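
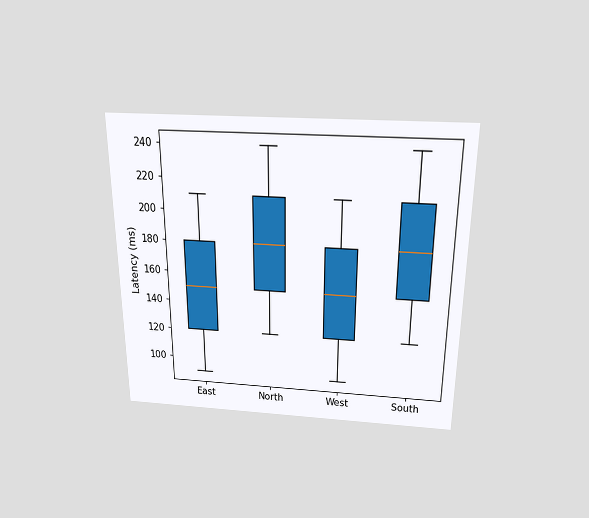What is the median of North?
180ms

The chart is viewed slightly from above. The median line in the North box sits at 180ms.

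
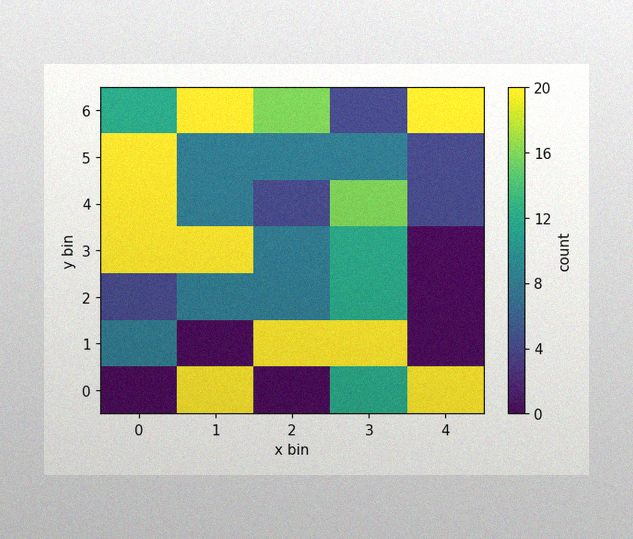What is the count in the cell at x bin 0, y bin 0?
The image has some photo noise and uneven lighting. Matching the cell (0, 0) against the colorbar gives 0.

0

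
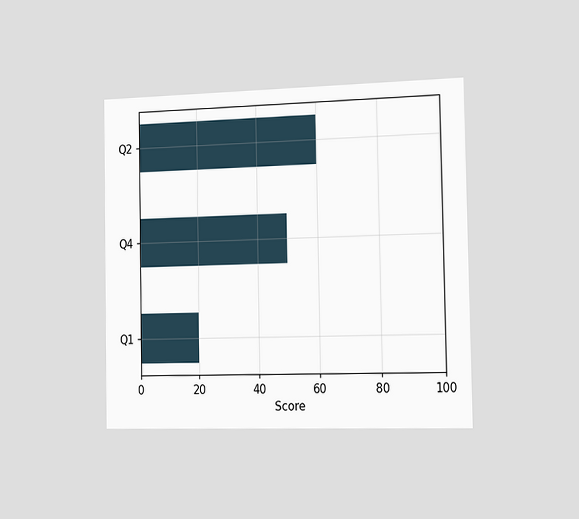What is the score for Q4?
The chart is viewed slightly from the right. Reading along the chart's x-axis, the Q4 bar reaches 50.

50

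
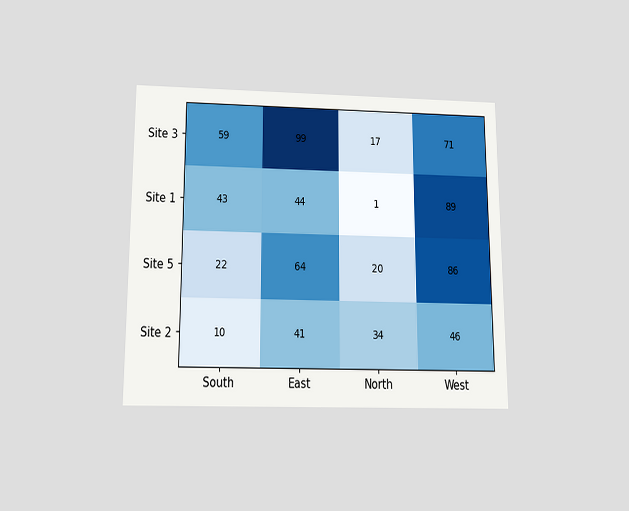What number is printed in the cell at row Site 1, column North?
1

The chart is viewed slightly from below. The (Site 1, North) cell reads 1.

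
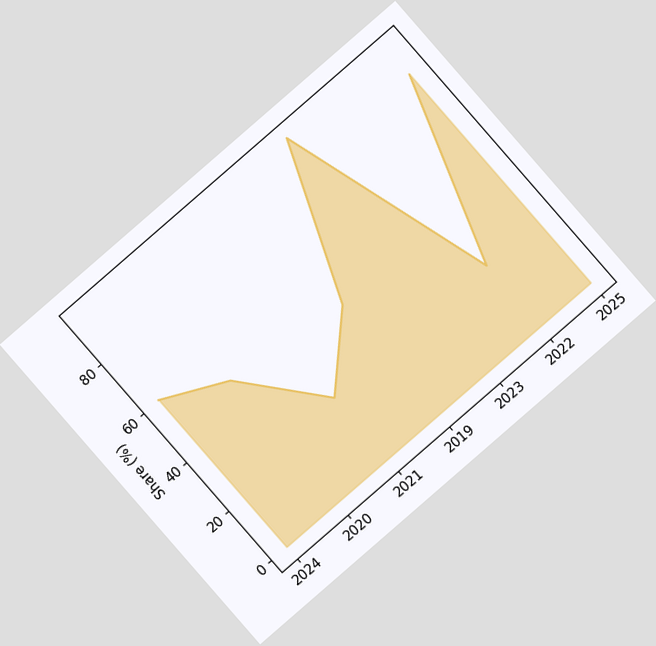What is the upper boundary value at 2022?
25%

The chart is tilted about 41° counter-clockwise. At 2022 the upper boundary is at 25%.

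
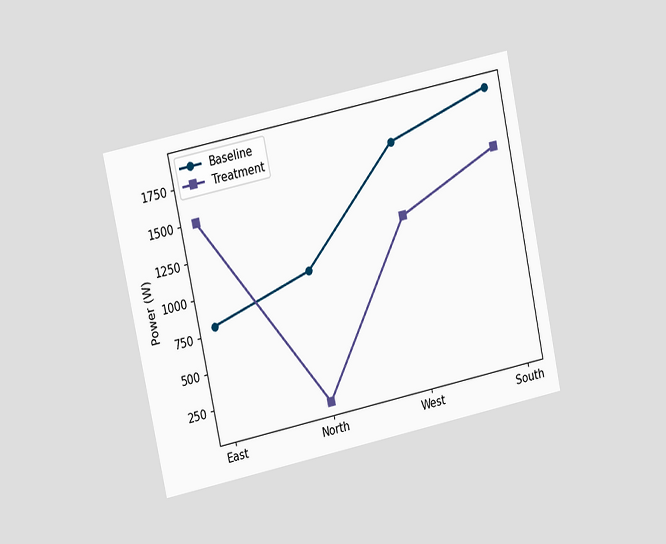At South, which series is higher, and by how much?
The chart is tilted about 12° counter-clockwise and viewed at a slight angle. At South, Baseline sits above the other line by 400W.

Baseline, by 400W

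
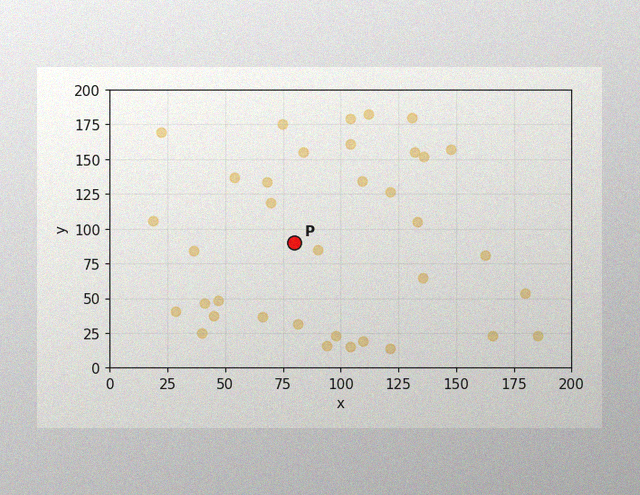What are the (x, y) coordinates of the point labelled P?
The image has some photo noise and uneven lighting. Following the gridlines from P to each axis, P sits at (80, 90).

(80, 90)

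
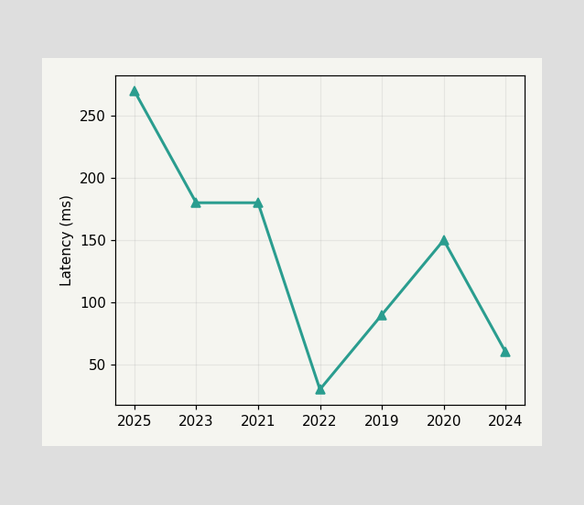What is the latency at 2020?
150ms

At 2020, the line is at 150ms.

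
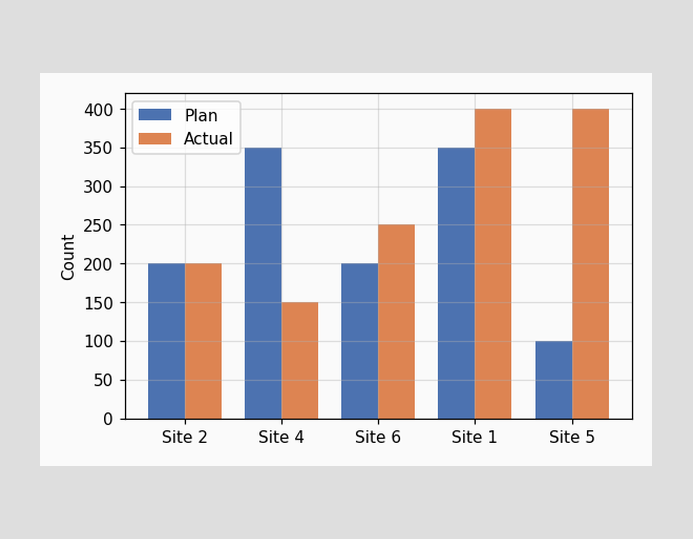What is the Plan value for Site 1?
The Plan bar at Site 1 reaches 350 on the y-axis.

350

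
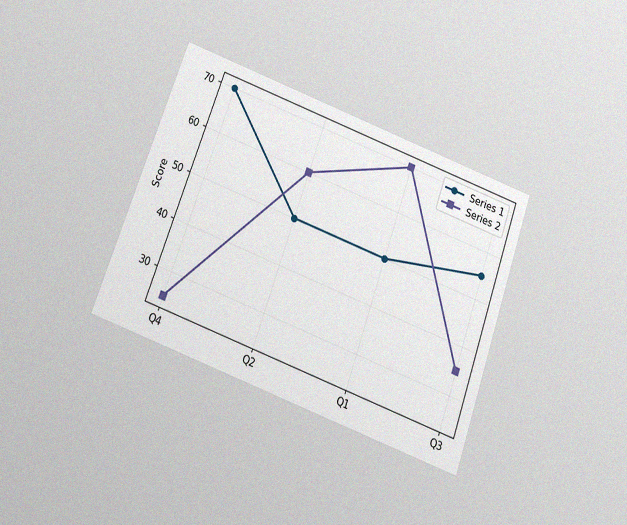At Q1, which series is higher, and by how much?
The chart is tilted about 20° clockwise and viewed slightly from below, with some photo noise. At Q1, Series 2 sits above the other line by 20.

Series 2, by 20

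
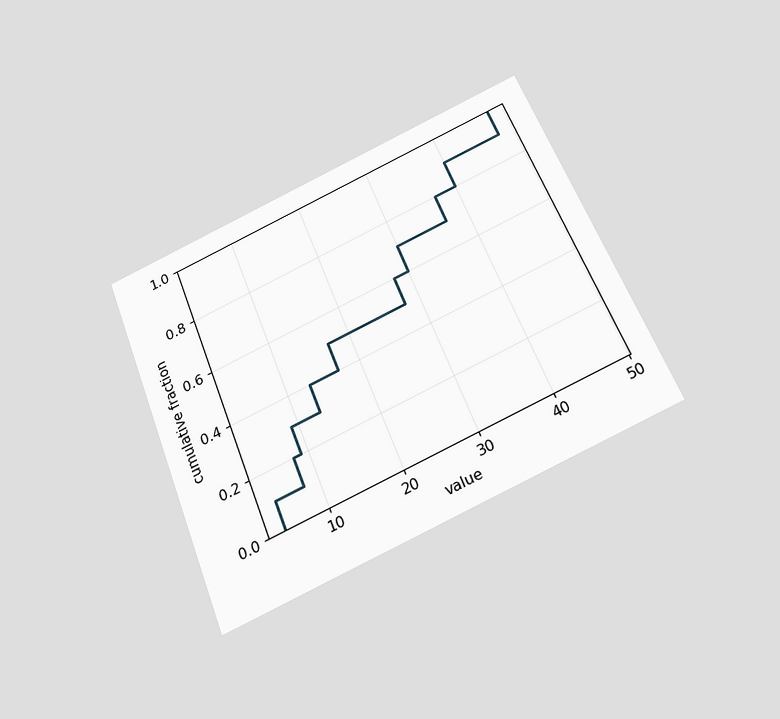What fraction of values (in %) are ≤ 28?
60%

The chart is tilted about 22° counter-clockwise and viewed slightly from below. At x=28 the ECDF step is at 60%.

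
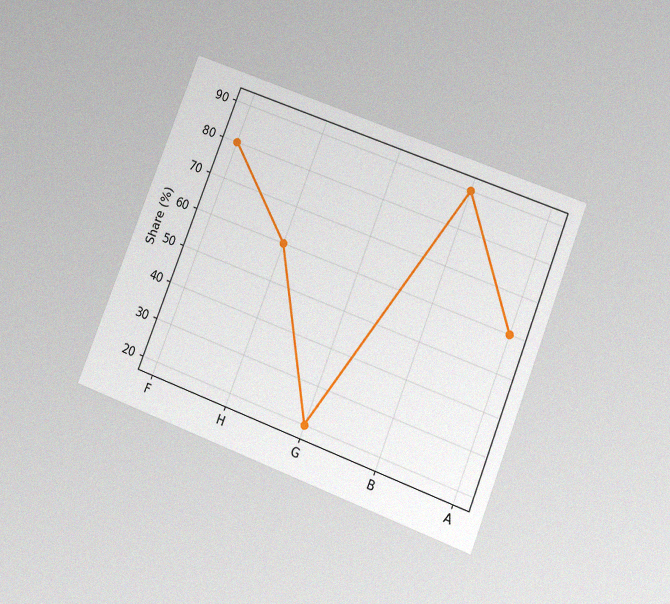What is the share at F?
The chart is tilted about 21° clockwise and viewed at a slight angle, with some photo noise. At F, the line is at 80%.

80%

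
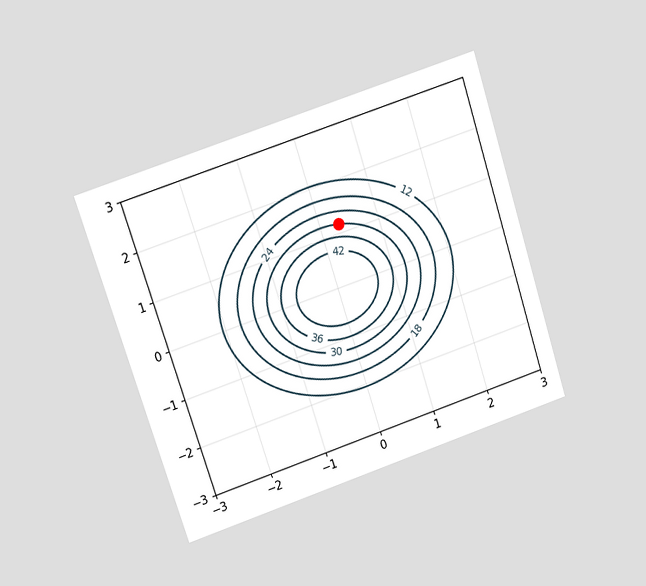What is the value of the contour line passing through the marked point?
The chart is tilted about 18° counter-clockwise and viewed at a slight angle. The marked point sits on the contour labelled 30.

30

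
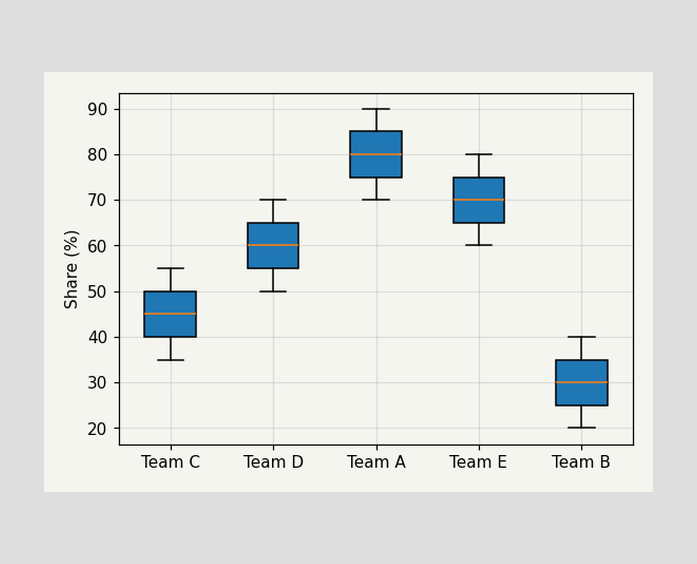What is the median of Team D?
The median line in the Team D box sits at 60%.

60%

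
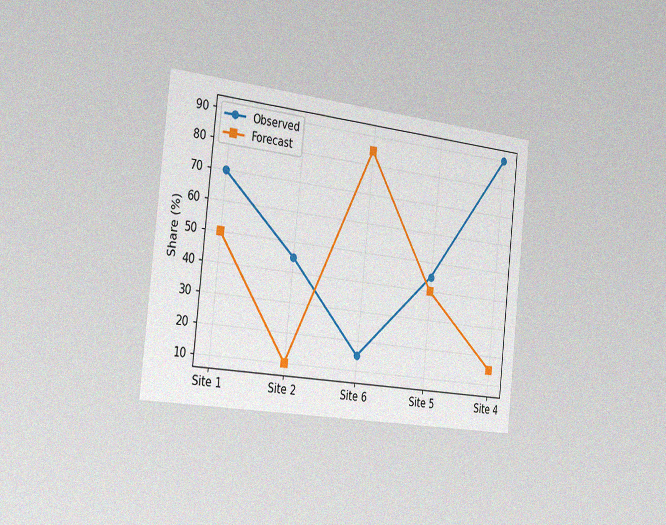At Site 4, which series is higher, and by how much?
Observed, by 75%

The chart is tilted about 6° clockwise and viewed slightly from the left, with some photo noise. At Site 4, Observed sits above the other line by 75%.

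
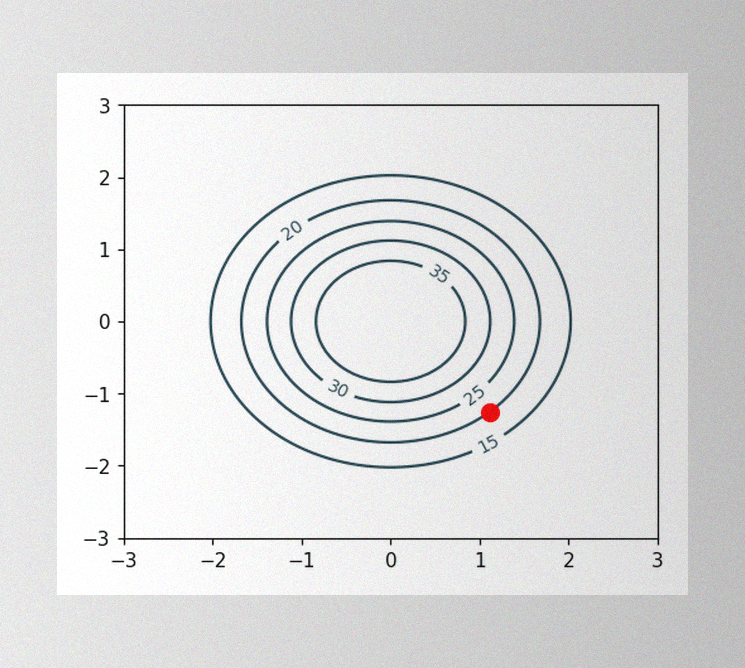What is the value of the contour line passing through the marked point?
20

The image has some photo noise and uneven lighting. The marked point sits on the contour labelled 20.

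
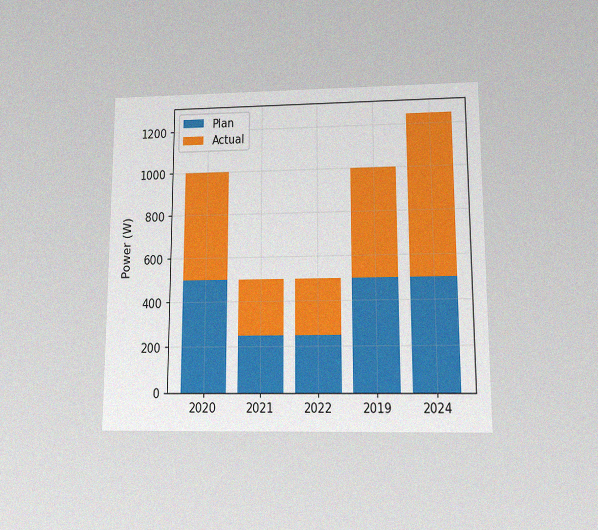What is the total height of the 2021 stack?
The chart is viewed slightly from below, with some photo noise. The 2021 stack's top reaches 500W on the y-axis.

500W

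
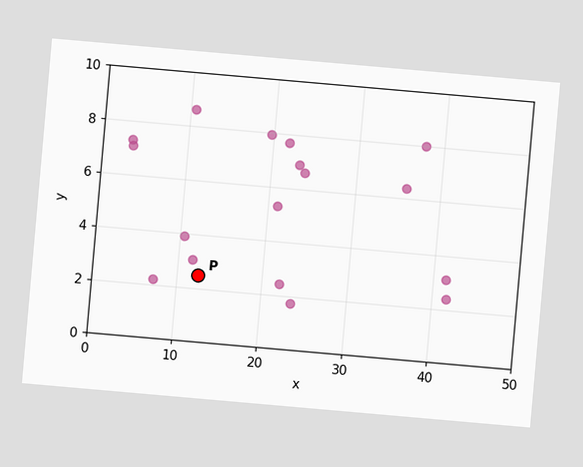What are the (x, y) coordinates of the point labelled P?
The chart is tilted about 5° clockwise. Following the gridlines from P to each axis, P sits at (12.5, 2.5).

(12.5, 2.5)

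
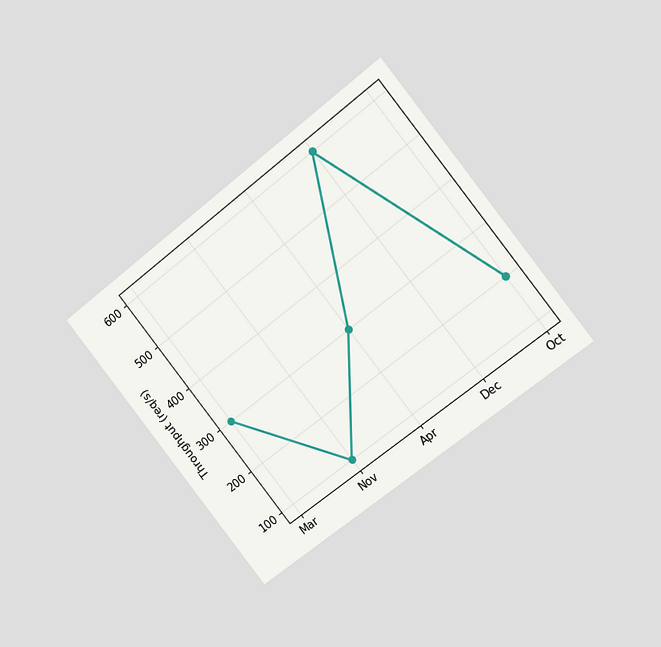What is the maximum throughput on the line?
600req/s

The chart is tilted about 38° counter-clockwise and viewed slightly from the right. The highest point is at Dec, and reading across to the y-axis gives 600req/s.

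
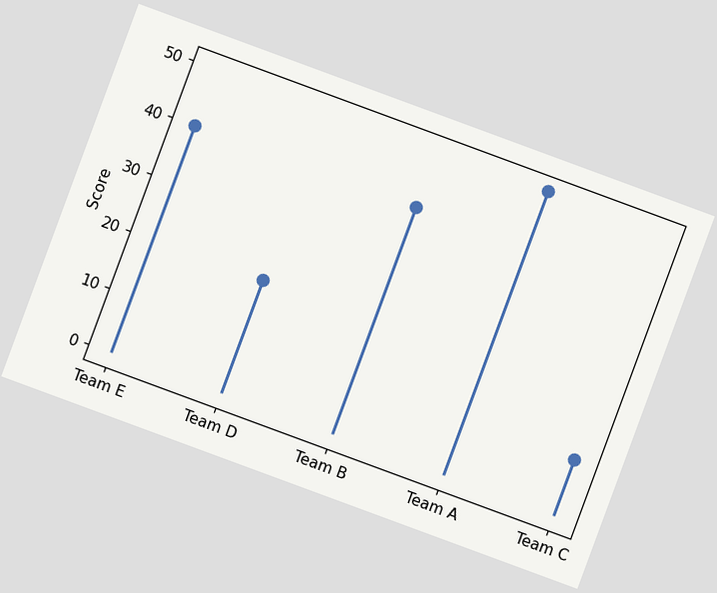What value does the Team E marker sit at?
40

The chart is tilted about 20° clockwise. The Team E marker sits at 40.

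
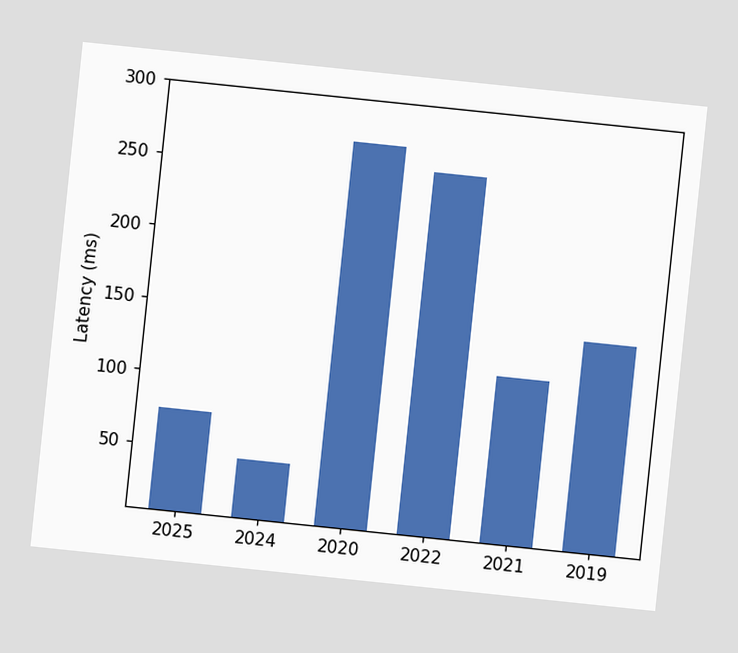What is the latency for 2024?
45ms

The chart is tilted about 6° clockwise. Reading along the chart's y-axis, the 2024 bar reaches 45ms.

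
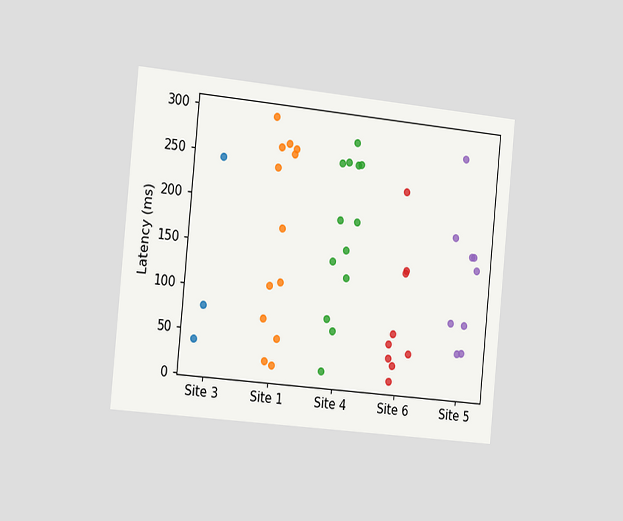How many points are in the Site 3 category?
The chart is tilted about 6° clockwise and viewed slightly from the left. Counting the markers in the Site 3 column gives 3.

3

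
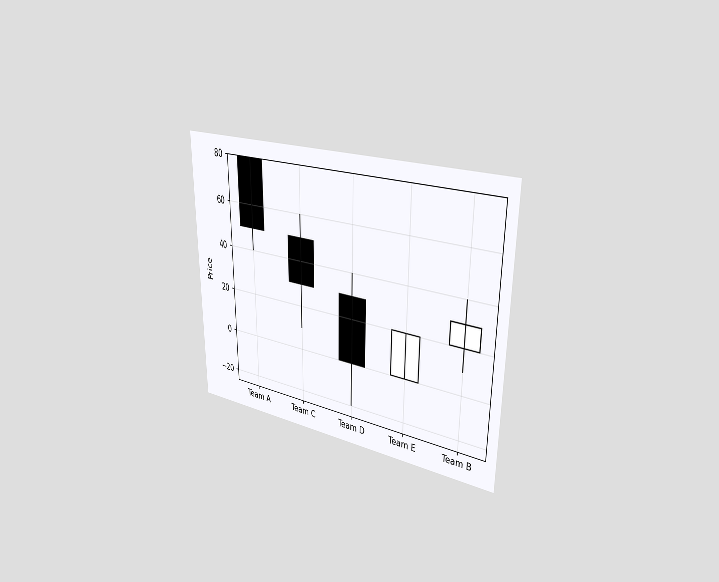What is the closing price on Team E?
The chart is viewed slightly from the right. The Team E candle closes at 20.

20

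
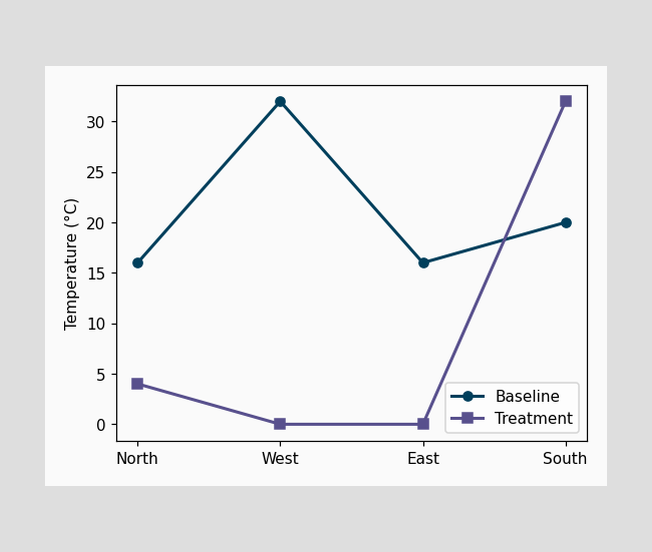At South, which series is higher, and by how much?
Treatment, by 12°C

At South, Treatment sits above the other line by 12°C.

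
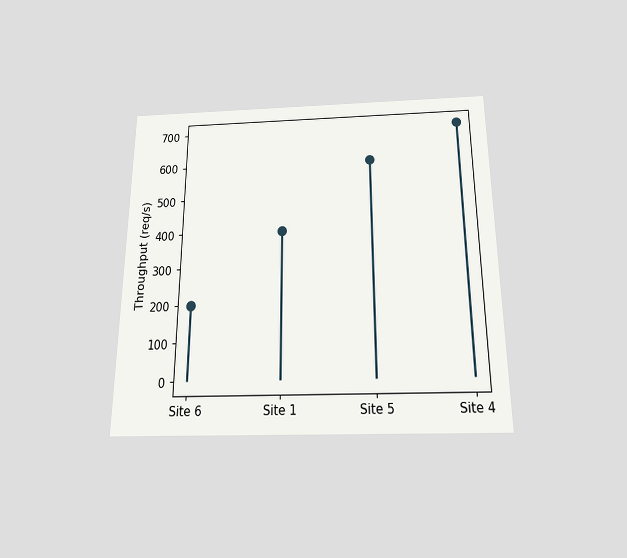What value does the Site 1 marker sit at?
400req/s

The chart is viewed slightly from below. The Site 1 marker sits at 400req/s.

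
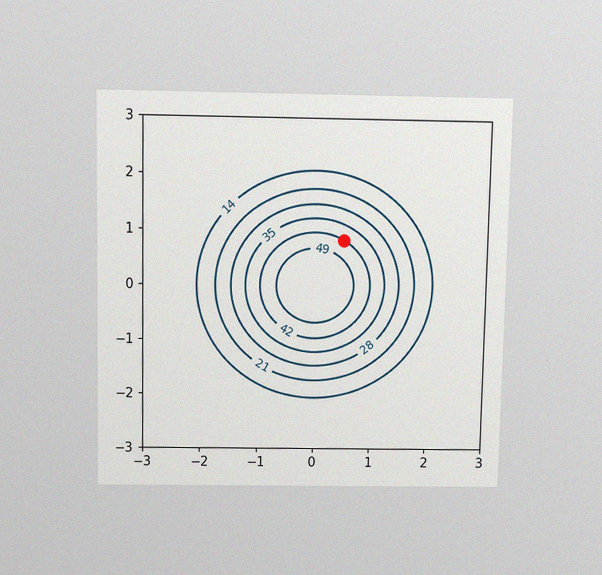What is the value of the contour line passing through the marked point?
The chart is viewed slightly from above, with some photo noise. The marked point sits on the contour labelled 42.

42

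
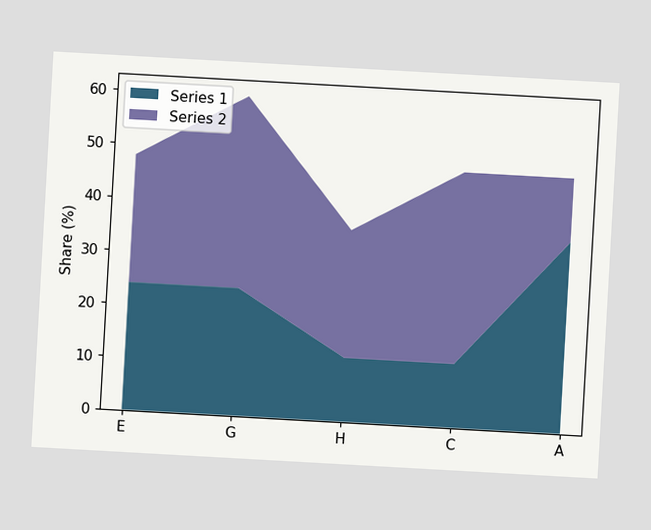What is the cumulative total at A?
48%

The chart is tilted about 3° clockwise. The stacked total at A reaches 48%.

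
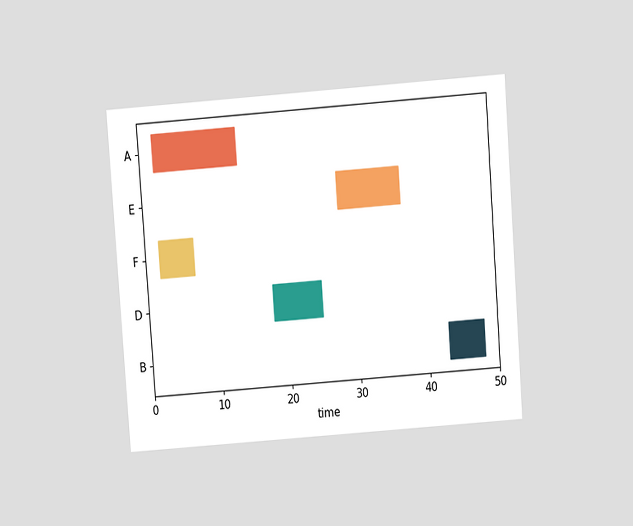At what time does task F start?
The chart is tilted about 4° counter-clockwise and viewed slightly from above. The F bar begins at t=2.

2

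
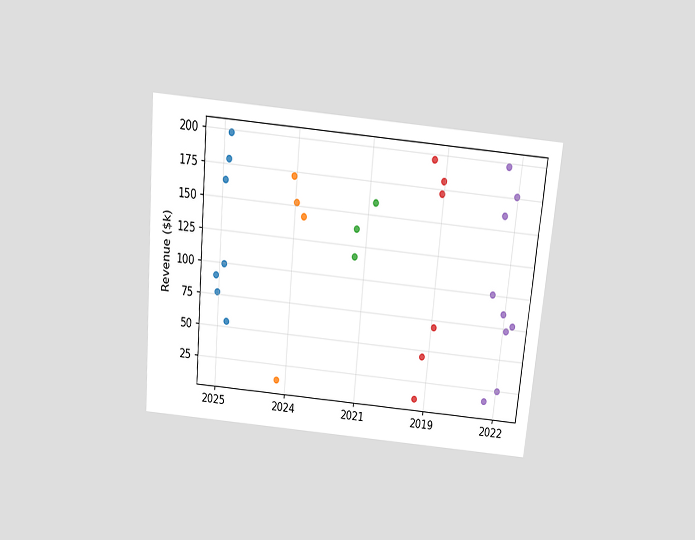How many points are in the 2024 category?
4

The chart is tilted about 5° clockwise and viewed slightly from above. Counting the markers in the 2024 column gives 4.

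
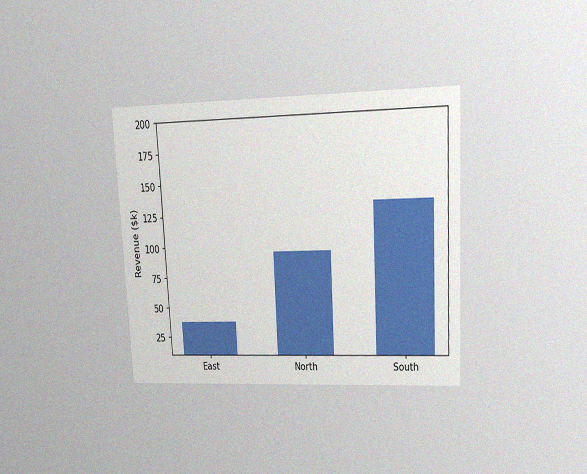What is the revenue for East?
The chart is tilted about 3° counter-clockwise and viewed at a slight angle, with some photo noise. Reading along the chart's y-axis, the East bar reaches $38k.

$38k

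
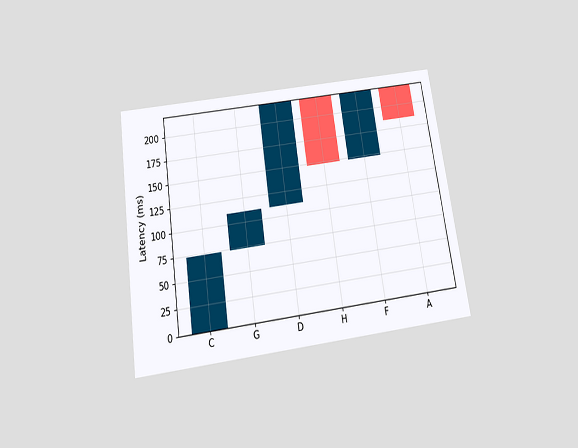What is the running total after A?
185ms

The chart is tilted about 8° counter-clockwise and viewed slightly from below. After A the running total reaches 185ms.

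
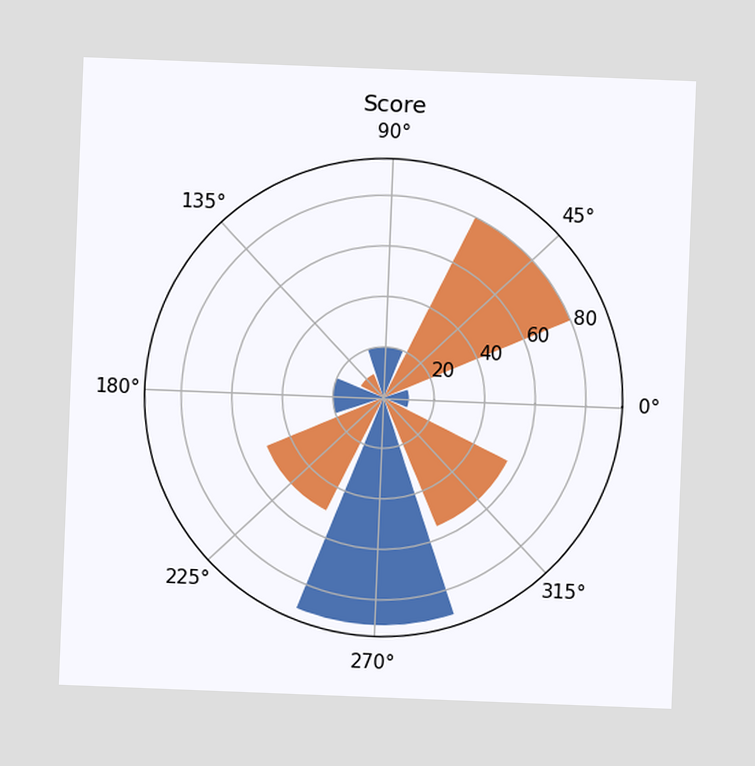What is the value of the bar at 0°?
10

The chart is tilted about 2° clockwise. The bar at 0° reaches 10 on the radial axis.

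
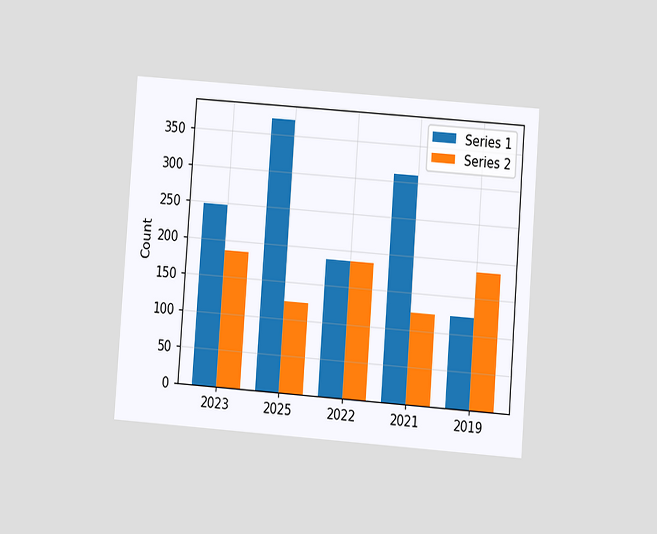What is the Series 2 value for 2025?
The chart is tilted about 4° clockwise and viewed at a slight angle. The Series 2 bar at 2025 reaches 124 on the y-axis.

124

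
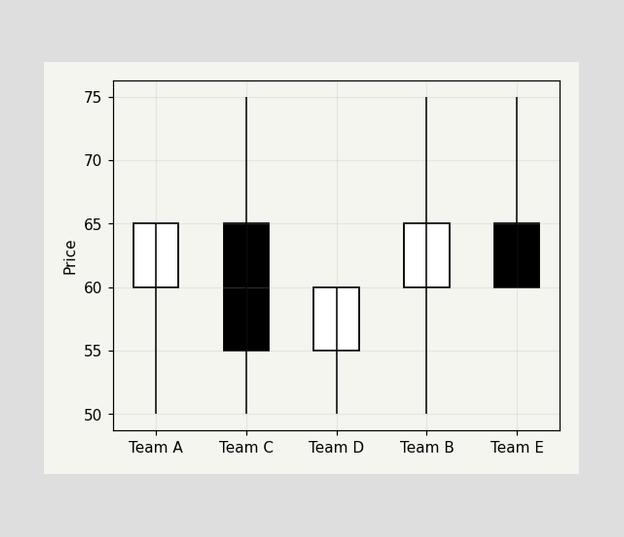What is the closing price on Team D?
60

The Team D candle closes at 60.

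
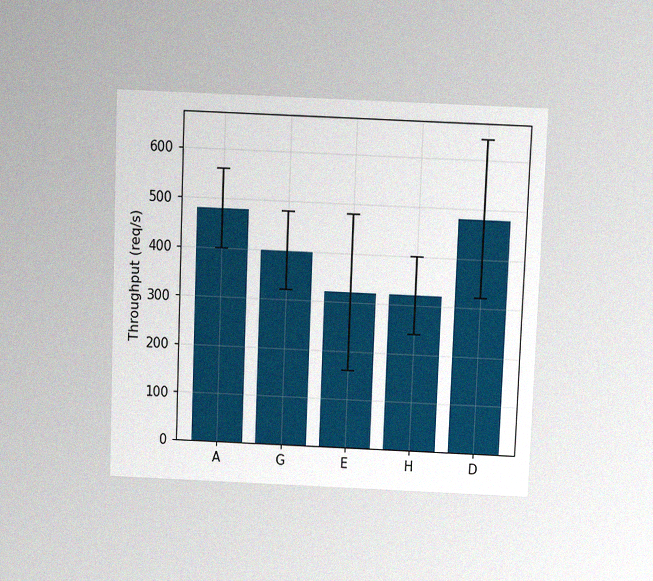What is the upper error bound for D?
640req/s

The chart is tilted about 2° clockwise and viewed slightly from above, with some photo noise. The D bar's upper whisker reaches 640req/s.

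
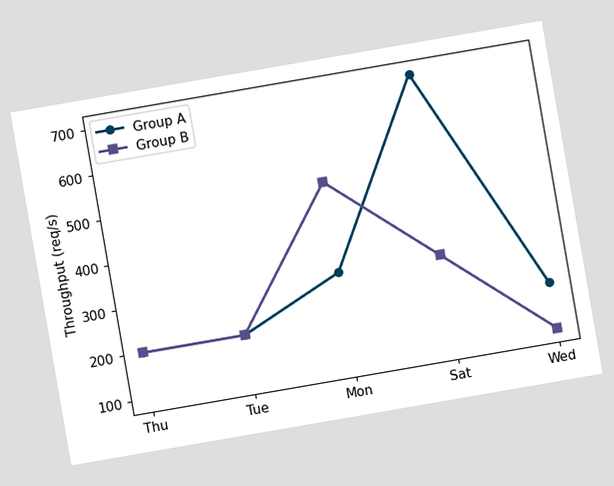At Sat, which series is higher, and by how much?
The chart is tilted about 10° counter-clockwise. At Sat, Group A sits above the other line by 400req/s.

Group A, by 400req/s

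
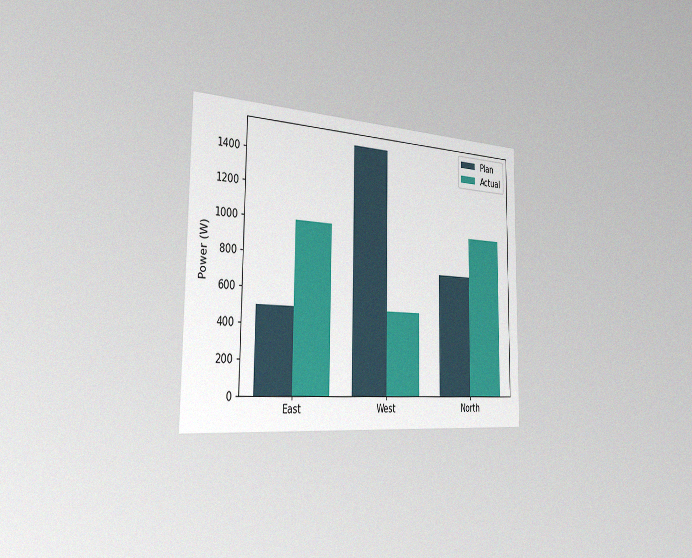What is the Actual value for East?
The chart is viewed slightly from the left, with some photo noise. The Actual bar at East reaches 1000W on the y-axis.

1000W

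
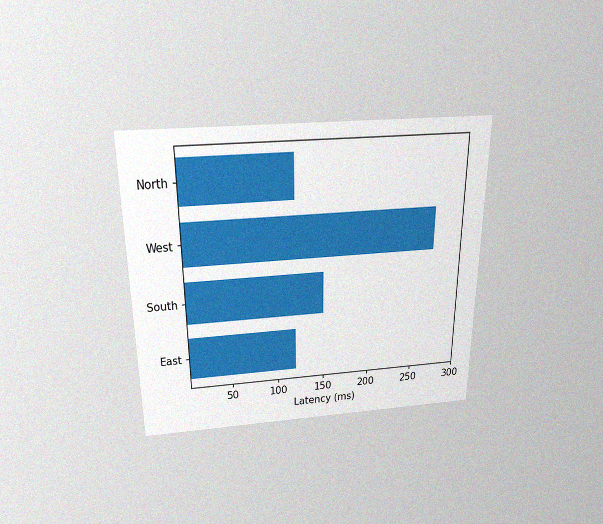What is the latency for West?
The chart is viewed slightly from above, with some photo noise. Reading along the chart's x-axis, the West bar reaches 270ms.

270ms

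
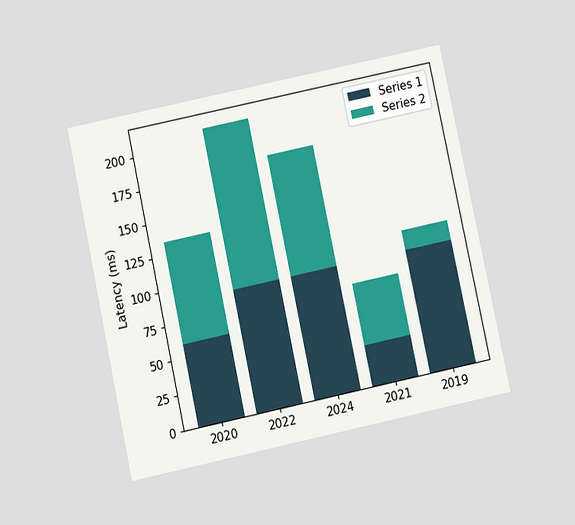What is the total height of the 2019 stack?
105ms

The chart is tilted about 12° counter-clockwise and viewed slightly from below. The 2019 stack's top reaches 105ms on the y-axis.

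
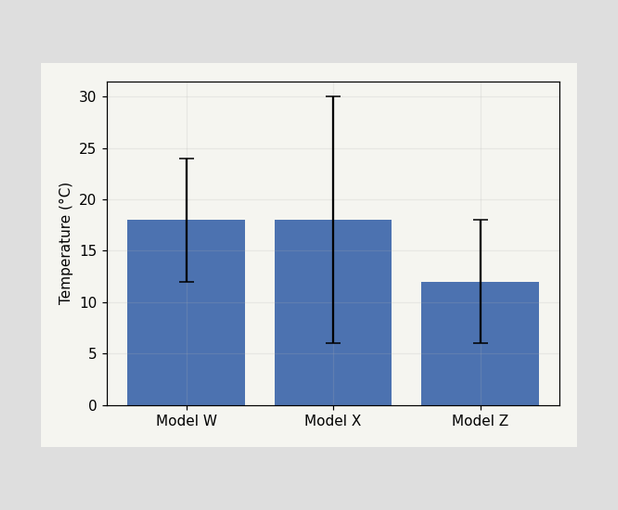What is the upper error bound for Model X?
30°C

The Model X bar's upper whisker reaches 30°C.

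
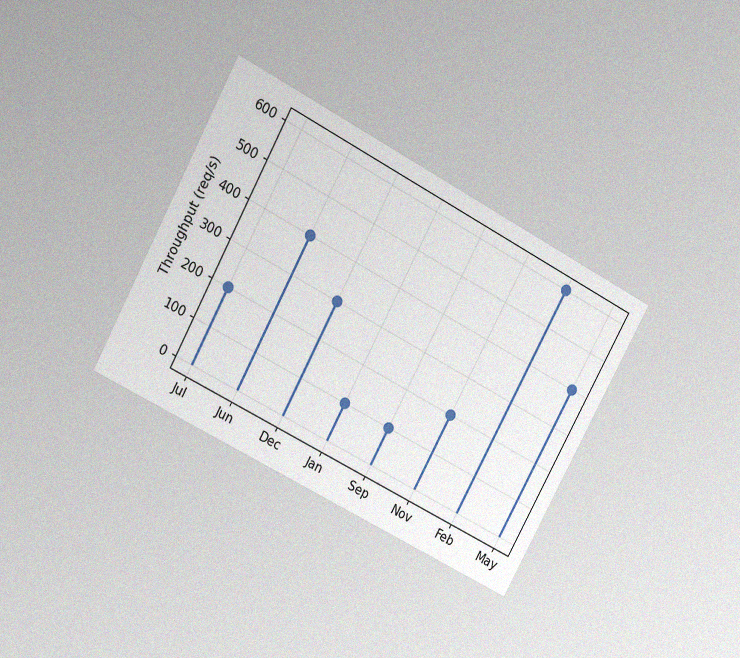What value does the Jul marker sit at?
200req/s

The chart is tilted about 28° clockwise and viewed slightly from above, with some photo noise. The Jul marker sits at 200req/s.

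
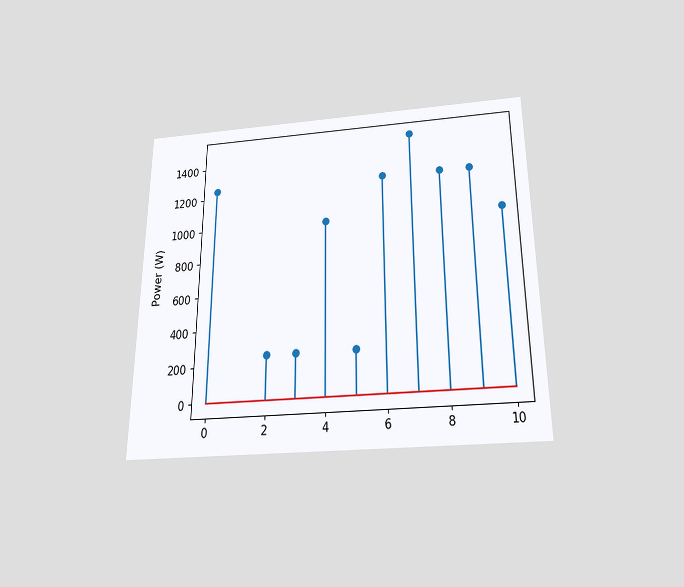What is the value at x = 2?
The chart is viewed slightly from below. The stem at x=2 reaches 250W.

250W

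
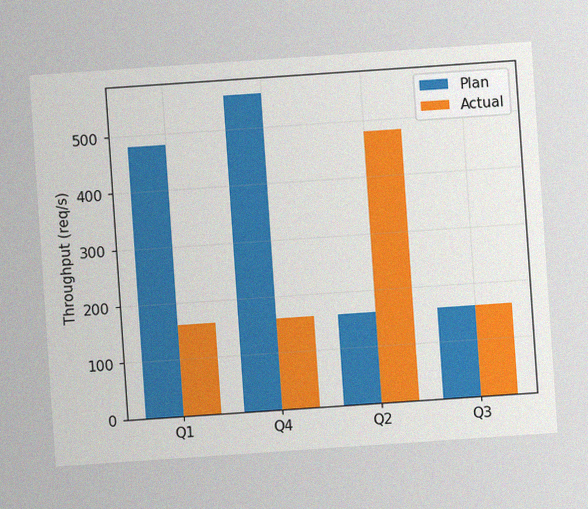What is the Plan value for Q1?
The chart is tilted about 4° counter-clockwise, with some photo noise. The Plan bar at Q1 reaches 480req/s on the y-axis.

480req/s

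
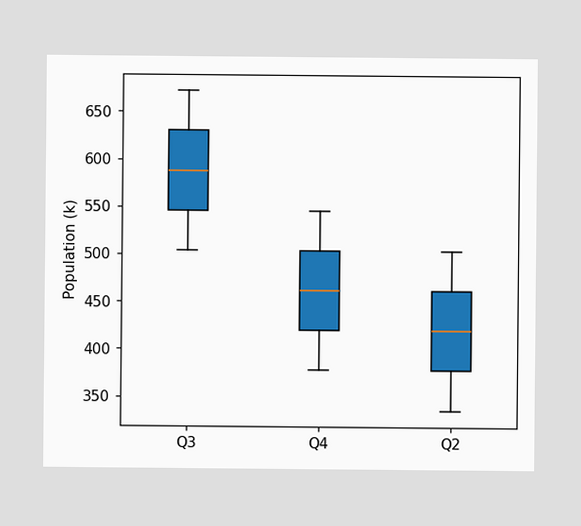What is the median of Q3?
The median line in the Q3 box sits at 588k.

588k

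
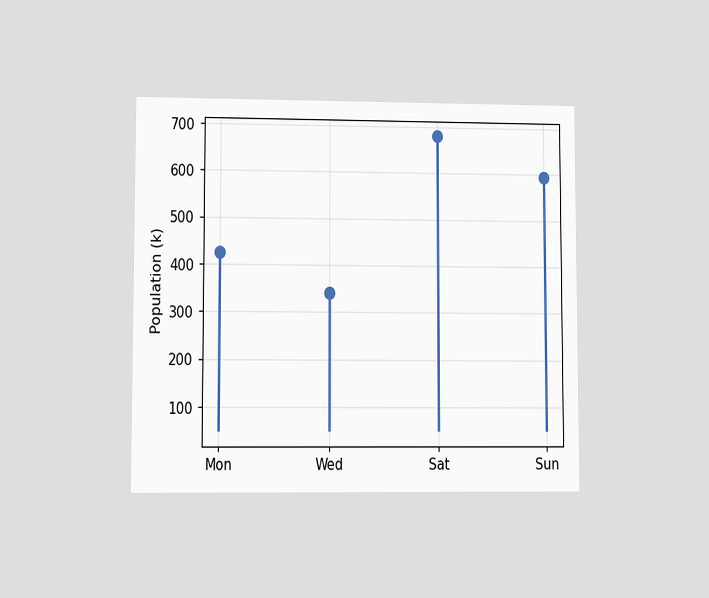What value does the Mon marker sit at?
425k

The chart is viewed at a slight angle. The Mon marker sits at 425k.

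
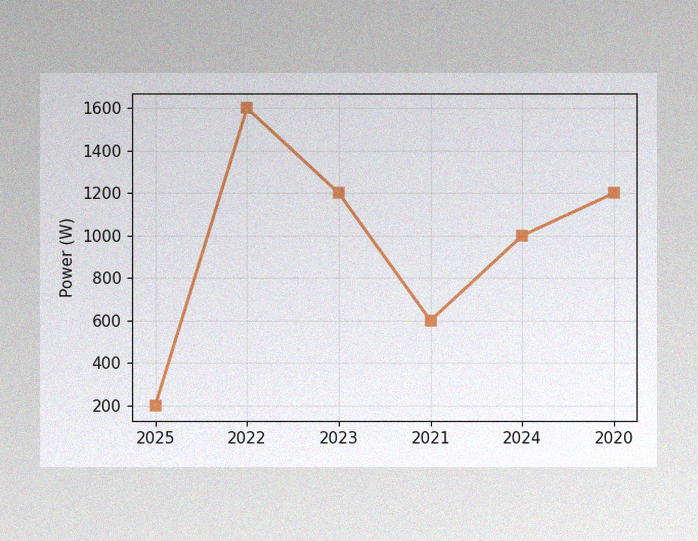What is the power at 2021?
600W

The image has some photo noise and uneven lighting. At 2021, the line is at 600W.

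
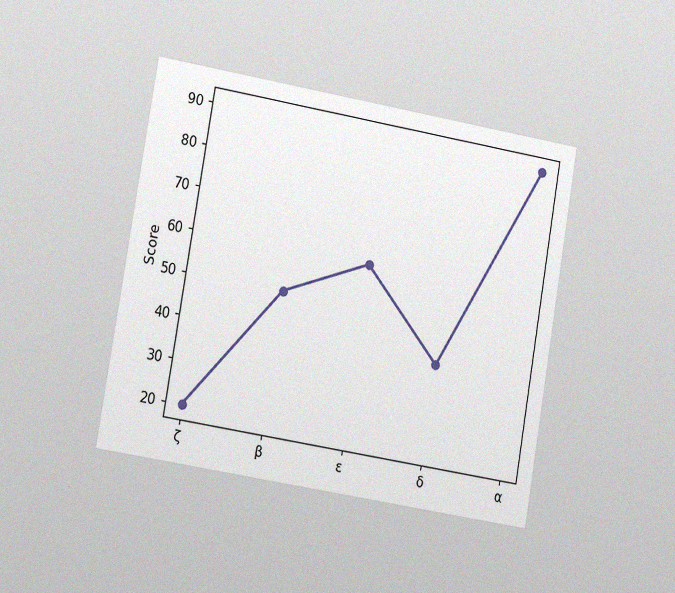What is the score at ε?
The chart is tilted about 10° clockwise and viewed slightly from the left, with some photo noise. At ε, the line is at 60.

60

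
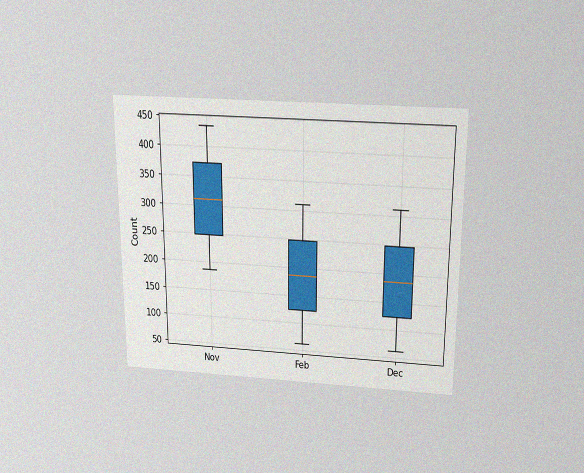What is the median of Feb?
186

The chart is viewed slightly from above, with some photo noise. The median line in the Feb box sits at 186.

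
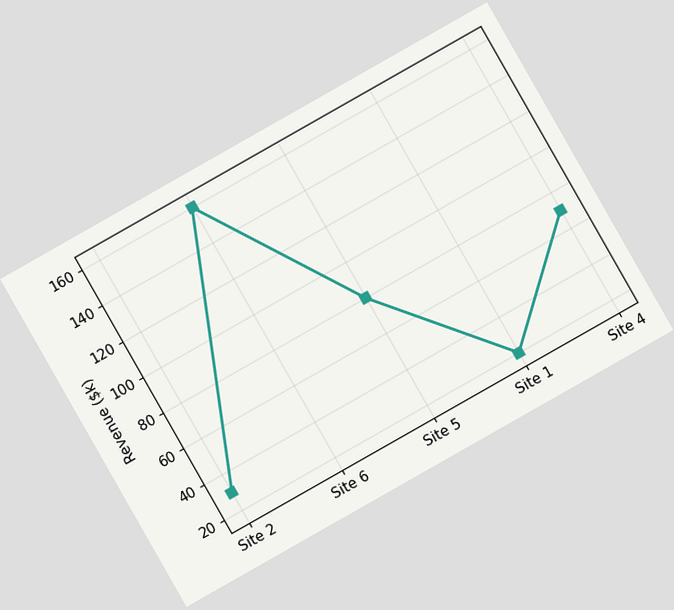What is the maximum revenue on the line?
The chart is tilted about 30° counter-clockwise. The highest point is at Site 6, and reading across to the y-axis gives $160k.

$160k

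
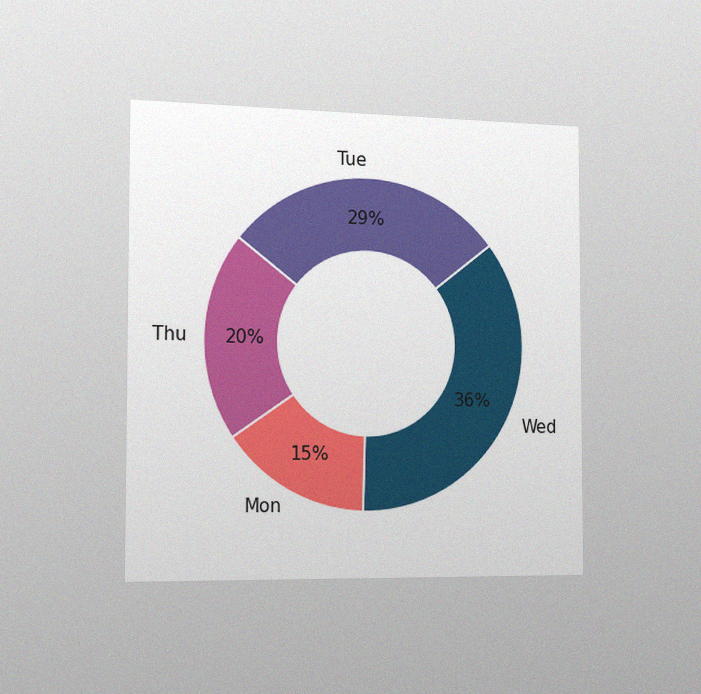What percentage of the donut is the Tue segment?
The chart is viewed slightly from the left, with some photo noise. The Tue segment takes up 29% of the ring.

29%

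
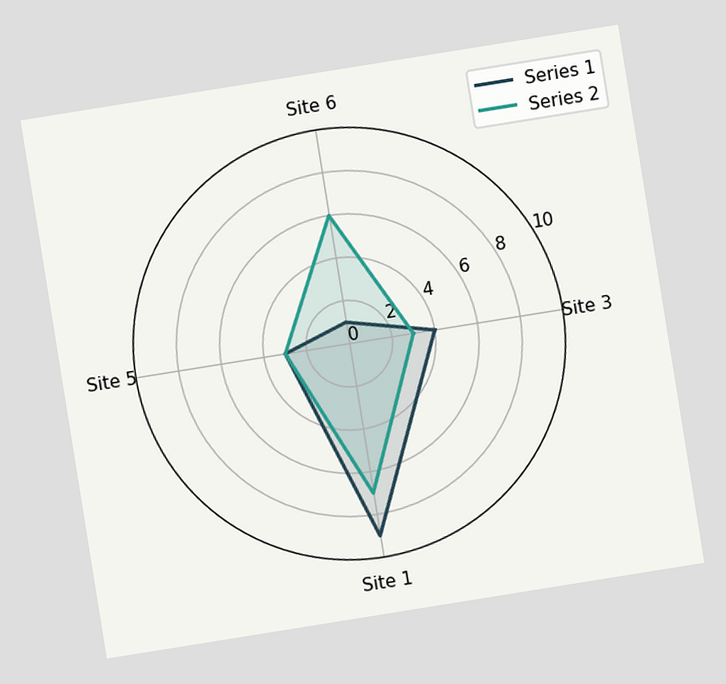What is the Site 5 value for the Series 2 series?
The chart is tilted about 9° counter-clockwise. On the Site 5 axis, Series 2 reaches 3.

3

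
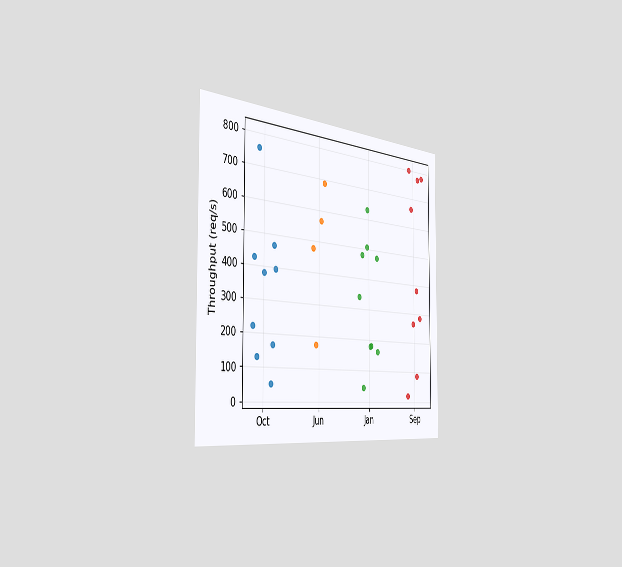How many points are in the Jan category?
9

The chart is viewed slightly from the left. Counting the markers in the Jan column gives 9.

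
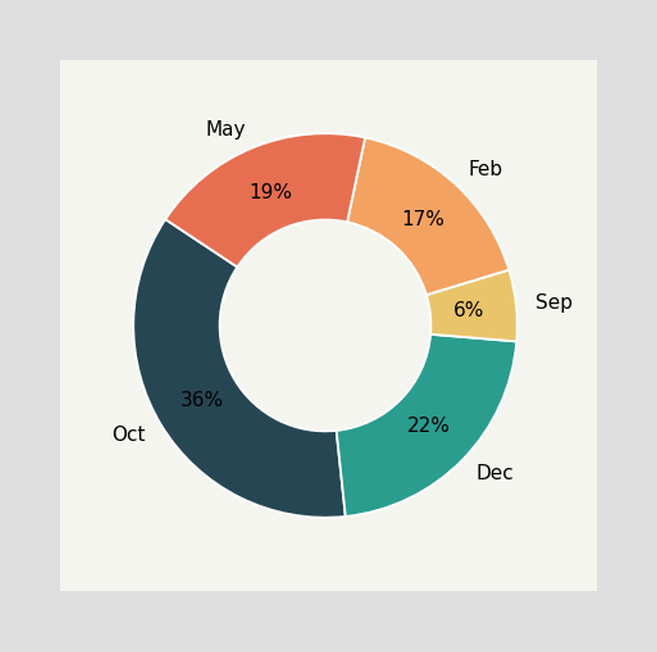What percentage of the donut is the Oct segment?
The Oct segment takes up 36% of the ring.

36%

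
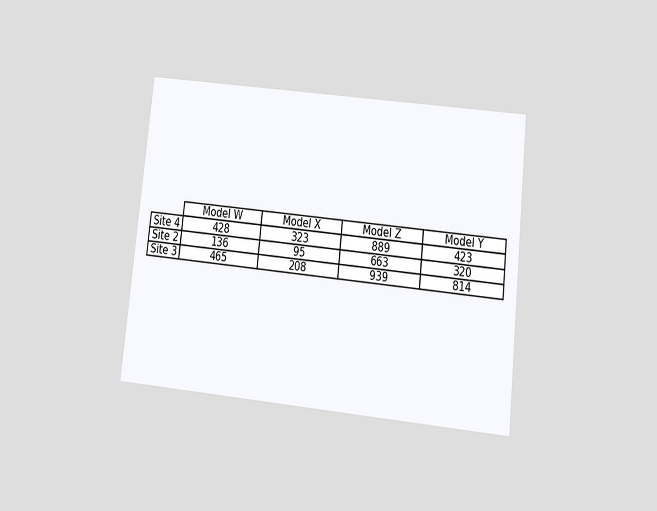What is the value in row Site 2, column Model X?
The chart is tilted about 6° clockwise and viewed slightly from below. The (Site 2, Model X) cell reads 95.

95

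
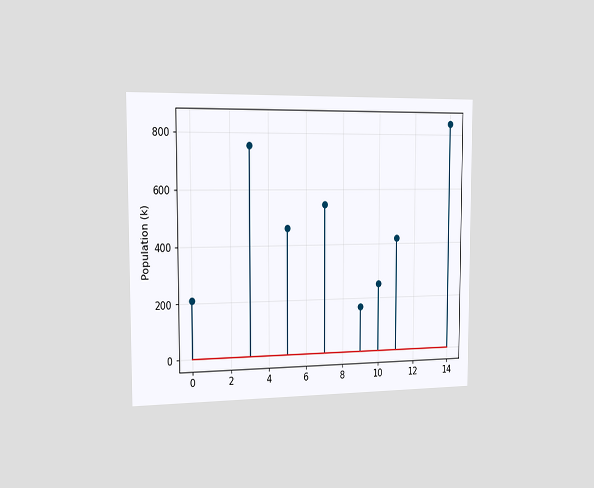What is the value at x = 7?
The chart is viewed slightly from the left. The stem at x=7 reaches 546k.

546k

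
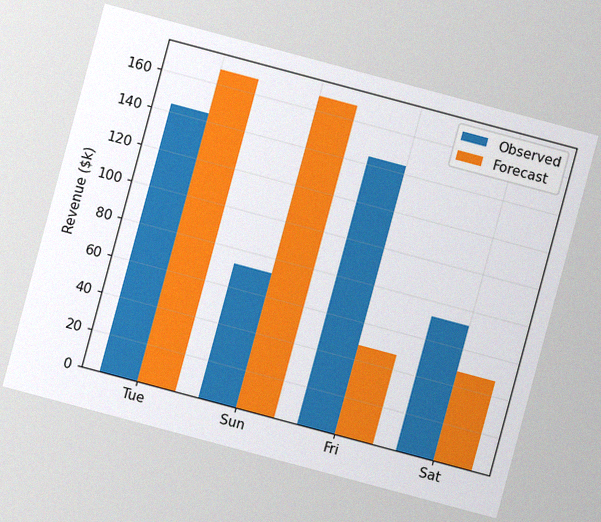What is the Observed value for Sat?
$72k

The chart is tilted about 15° clockwise, with some photo noise. The Observed bar at Sat reaches $72k on the y-axis.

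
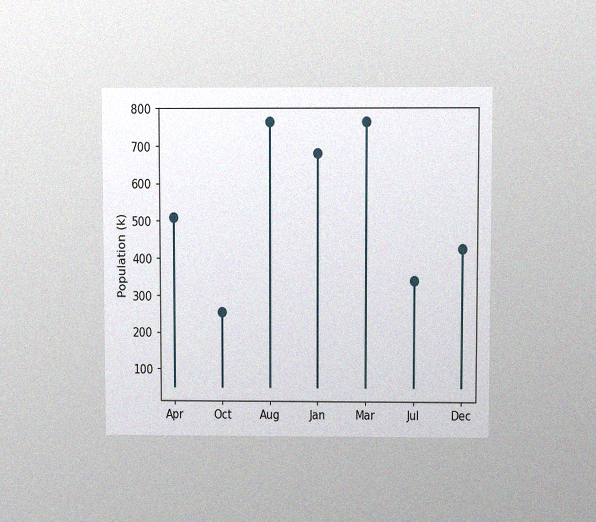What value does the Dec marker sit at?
The chart is viewed at a slight angle, with some photo noise. The Dec marker sits at 425k.

425k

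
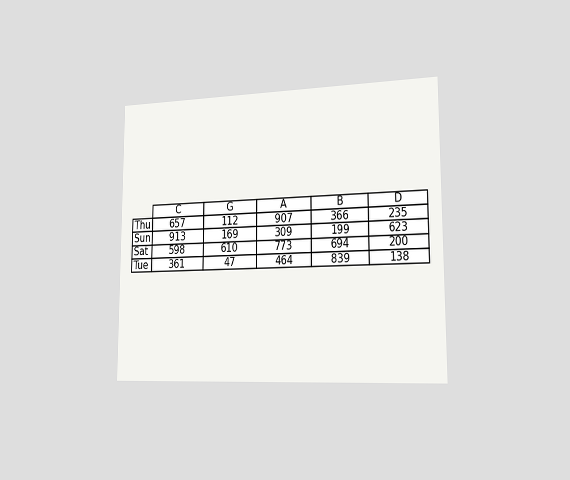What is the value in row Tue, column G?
47

The chart is viewed slightly from the right. The (Tue, G) cell reads 47.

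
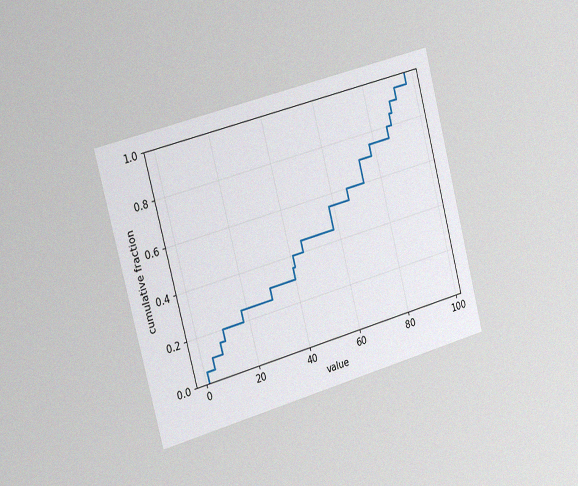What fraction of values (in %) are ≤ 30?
The chart is tilted about 15° counter-clockwise and viewed slightly from the left, with some photo noise. At x=30 the ECDF step is at 30%.

30%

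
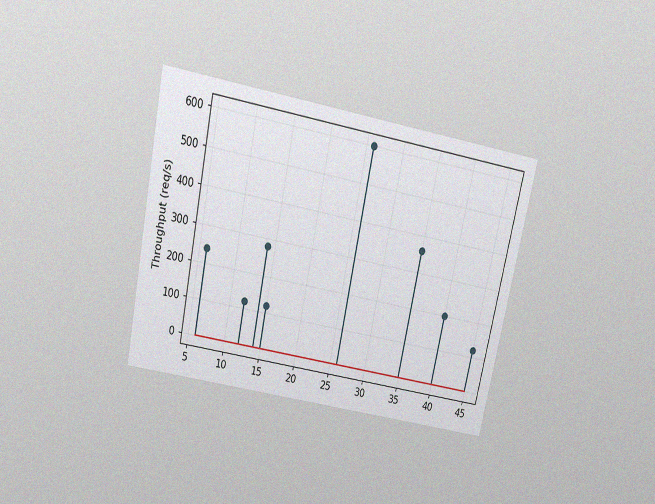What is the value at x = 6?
The chart is tilted about 12° clockwise and viewed slightly from above, with some photo noise. The stem at x=6 reaches 240req/s.

240req/s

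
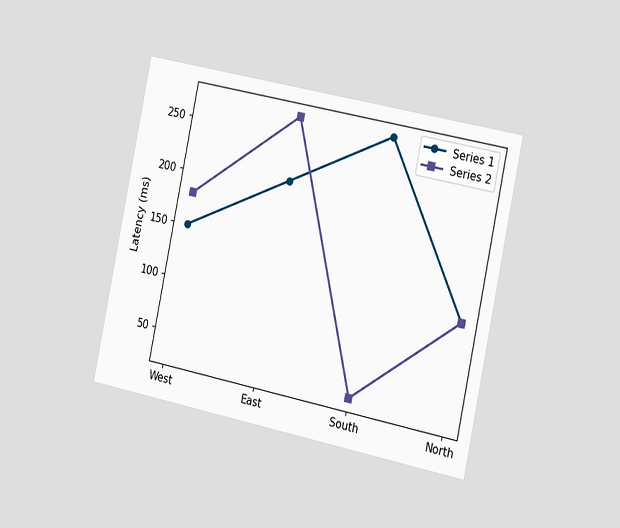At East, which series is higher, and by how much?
Series 2, by 60ms

The chart is tilted about 12° clockwise and viewed slightly from the right. At East, Series 2 sits above the other line by 60ms.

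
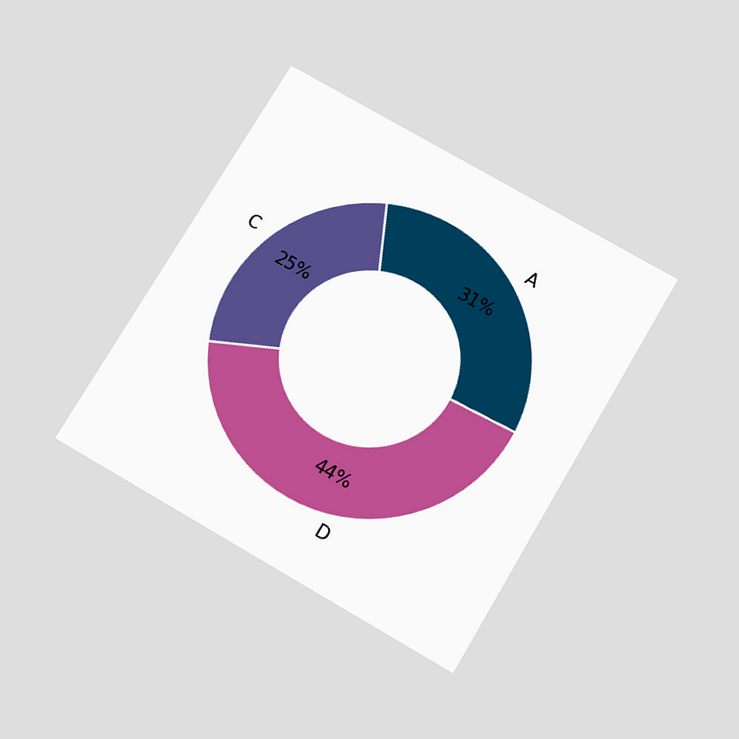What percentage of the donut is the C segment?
25%

The chart is tilted about 30° clockwise and viewed slightly from below. The C segment takes up 25% of the ring.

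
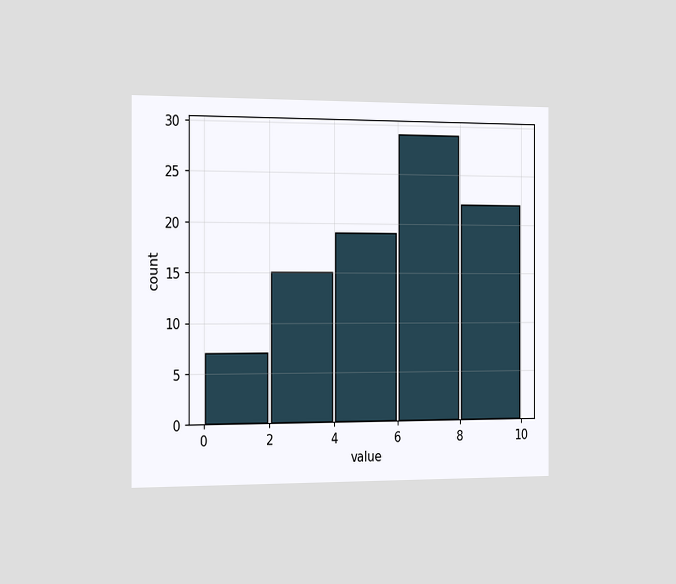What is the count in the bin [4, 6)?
The chart is viewed slightly from the left. The [4, 6) bin has height 19.

19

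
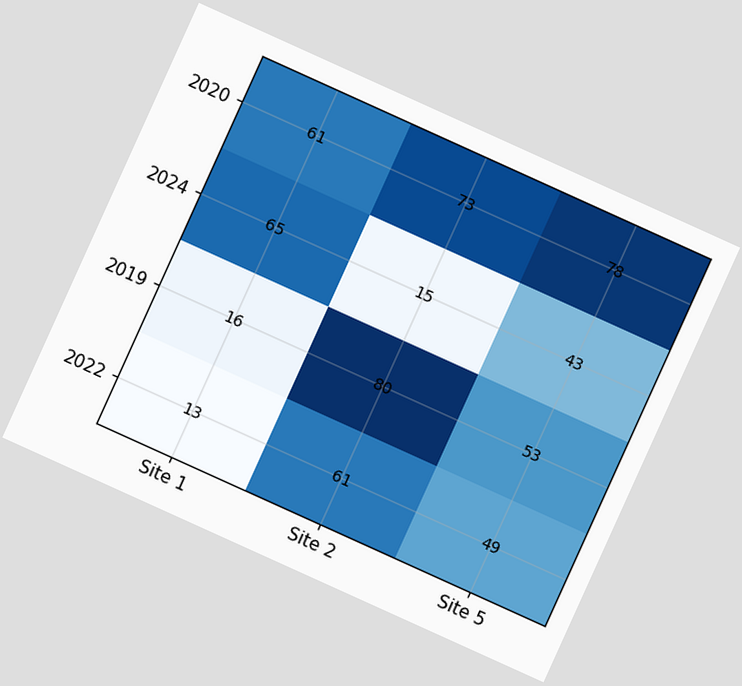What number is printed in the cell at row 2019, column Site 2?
The chart is tilted about 24° clockwise. The (2019, Site 2) cell reads 80.

80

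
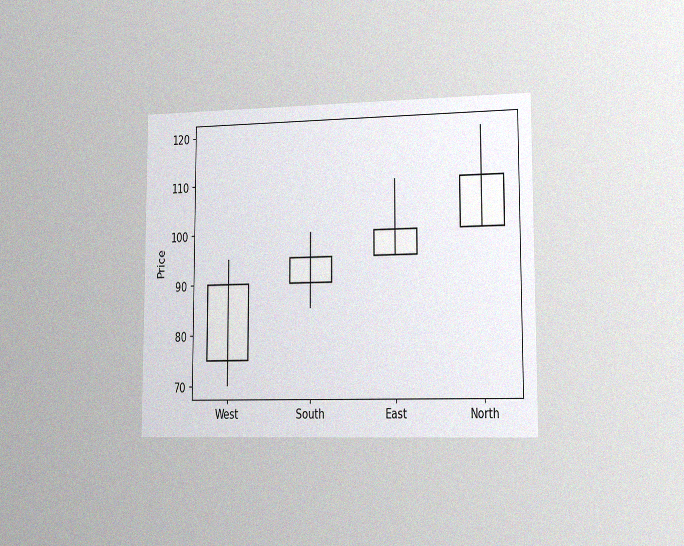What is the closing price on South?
95

The chart is viewed slightly from the right, with some photo noise. The South candle closes at 95.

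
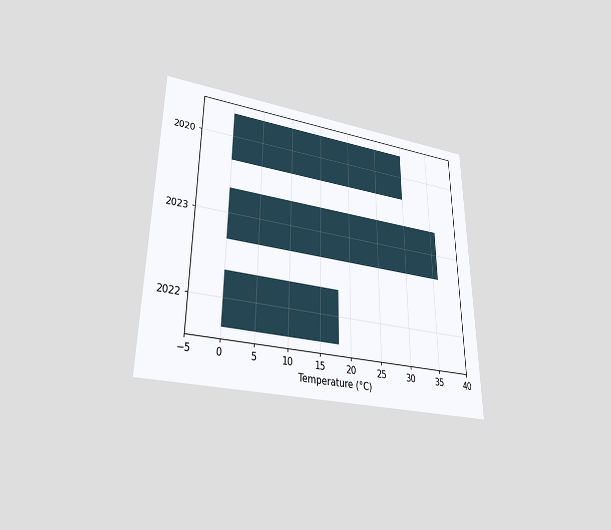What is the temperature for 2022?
The chart is viewed slightly from below. Reading along the chart's x-axis, the 2022 bar reaches 18°C.

18°C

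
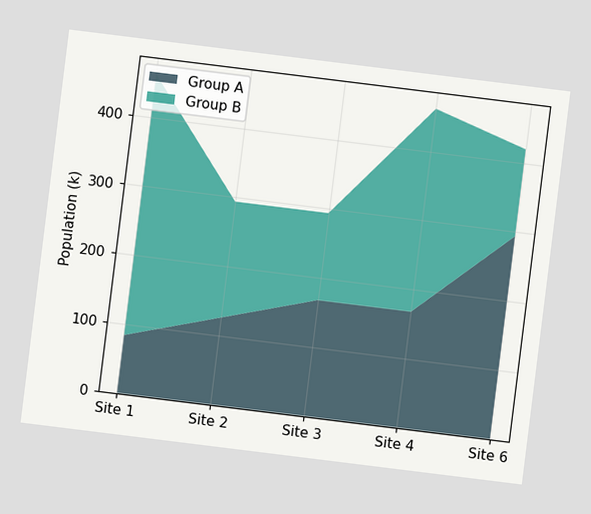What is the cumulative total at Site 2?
294k

The chart is tilted about 7° clockwise. The stacked total at Site 2 reaches 294k.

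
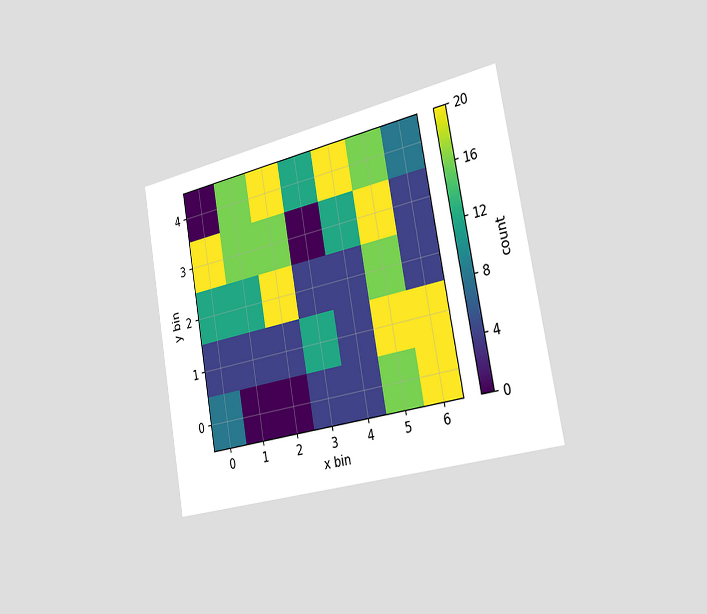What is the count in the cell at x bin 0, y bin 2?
12

The chart is tilted about 10° counter-clockwise and viewed slightly from the right. Matching the cell (0, 2) against the colorbar gives 12.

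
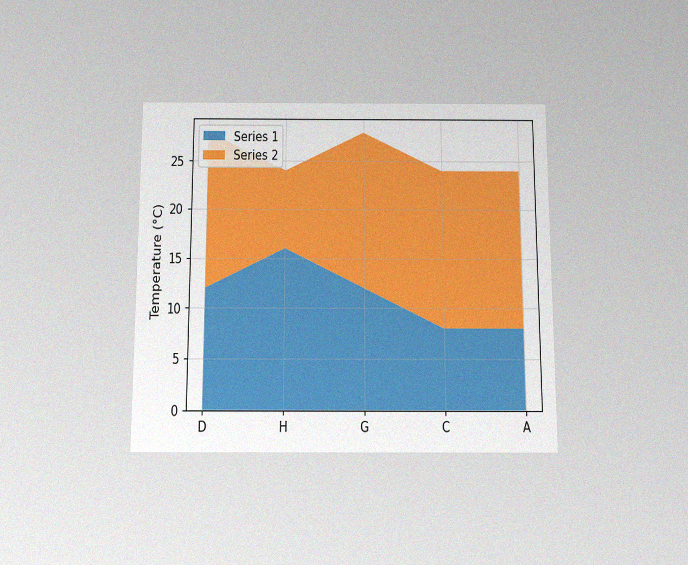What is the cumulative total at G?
28°C

The chart is viewed slightly from below, with some photo noise. The stacked total at G reaches 28°C.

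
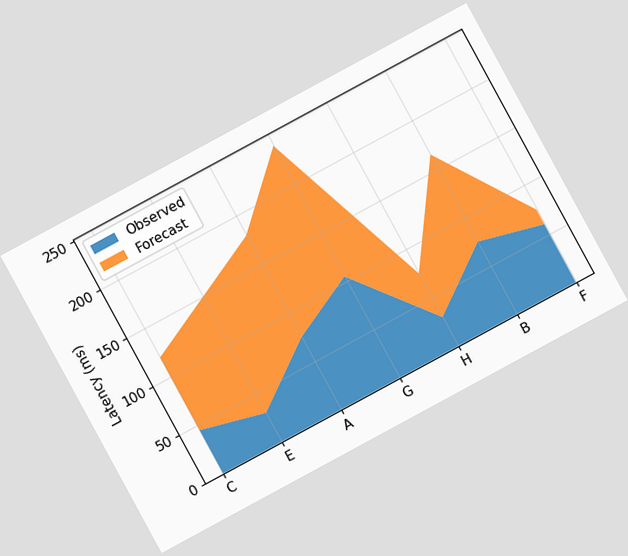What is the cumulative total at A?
180ms

The chart is tilted about 28° counter-clockwise. The stacked total at A reaches 180ms.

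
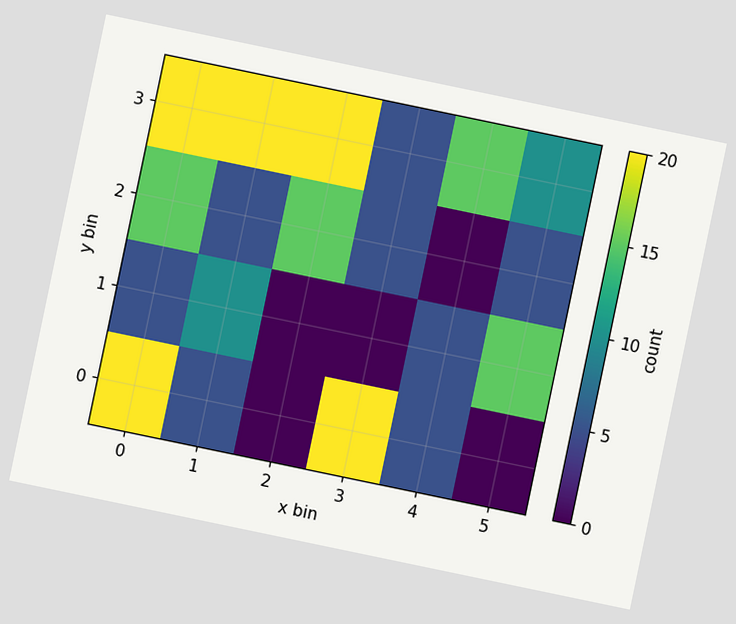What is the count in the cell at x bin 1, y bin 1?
10

The chart is tilted about 12° clockwise. Matching the cell (1, 1) against the colorbar gives 10.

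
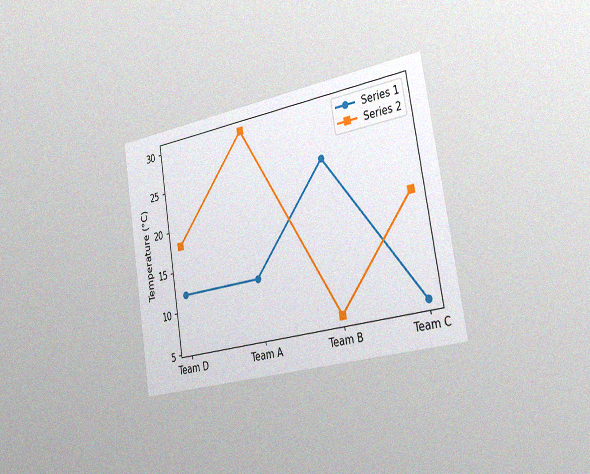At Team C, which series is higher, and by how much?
Series 2, by 12°C

The chart is tilted about 9° counter-clockwise and viewed slightly from the right, with some photo noise. At Team C, Series 2 sits above the other line by 12°C.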